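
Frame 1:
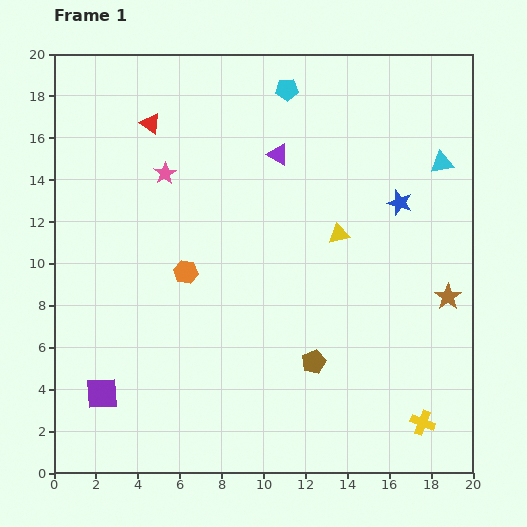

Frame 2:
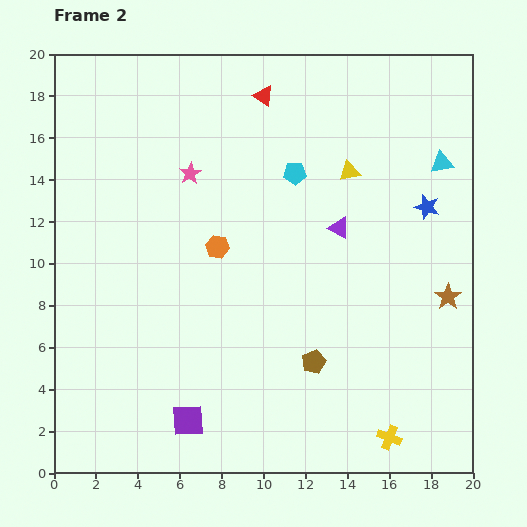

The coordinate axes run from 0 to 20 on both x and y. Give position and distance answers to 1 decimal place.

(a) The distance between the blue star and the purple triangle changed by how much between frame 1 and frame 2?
-1.9

Distance in frame 1: 6.2. Distance in frame 2: 4.3.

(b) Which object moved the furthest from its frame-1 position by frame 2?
the red triangle

(moved 5.6; next 4.5)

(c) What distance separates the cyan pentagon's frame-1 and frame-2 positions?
4.0

The cyan pentagon moved from (11.1, 18.3) to (11.5, 14.3), a distance of √(0.4² + 4.0²) ≈ 4.0.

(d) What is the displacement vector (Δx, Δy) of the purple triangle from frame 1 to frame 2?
(2.9, -3.5)

The purple triangle was at (10.7, 15.2) in frame 1 and (13.6, 11.7) in frame 2.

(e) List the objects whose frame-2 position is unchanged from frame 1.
the brown pentagon, the cyan triangle, the brown star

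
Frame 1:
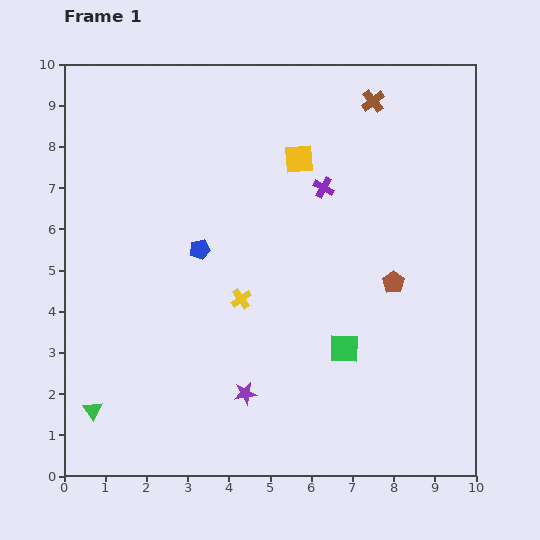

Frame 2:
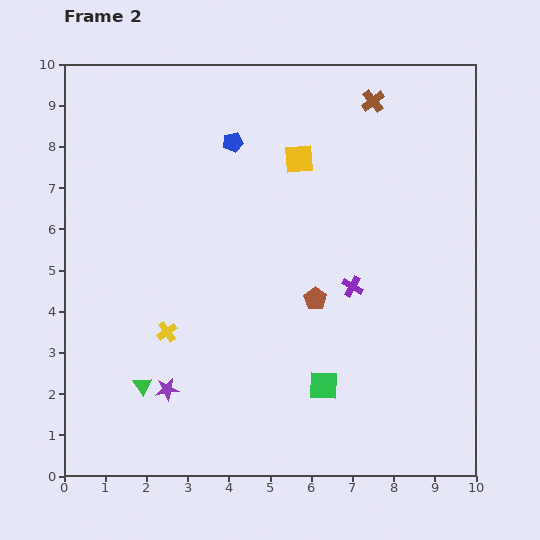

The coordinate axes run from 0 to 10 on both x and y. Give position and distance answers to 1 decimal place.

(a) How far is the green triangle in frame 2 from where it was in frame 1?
1.3

The green triangle moved from (0.7, 1.6) to (1.9, 2.2), a distance of √(1.2² + 0.6²) ≈ 1.3.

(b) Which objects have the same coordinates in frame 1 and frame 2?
the brown cross, the yellow square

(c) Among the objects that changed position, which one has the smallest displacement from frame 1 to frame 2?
the green square

(moved 1.0)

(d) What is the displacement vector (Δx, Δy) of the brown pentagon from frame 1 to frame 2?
(-1.9, -0.4)

The brown pentagon was at (8.0, 4.7) in frame 1 and (6.1, 4.3) in frame 2.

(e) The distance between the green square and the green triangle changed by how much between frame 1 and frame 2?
-1.9

Distance in frame 1: 6.3. Distance in frame 2: 4.4.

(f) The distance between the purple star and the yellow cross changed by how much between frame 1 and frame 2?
-0.9

Distance in frame 1: 2.3. Distance in frame 2: 1.4.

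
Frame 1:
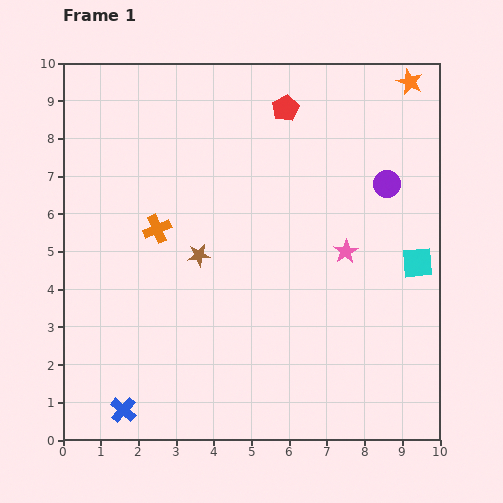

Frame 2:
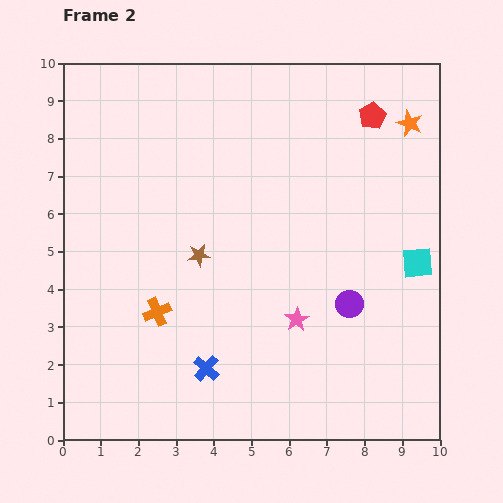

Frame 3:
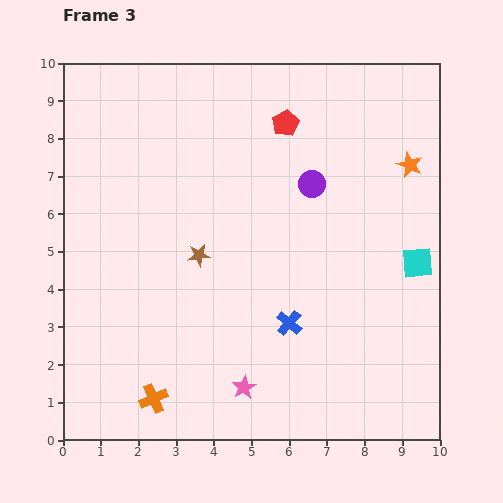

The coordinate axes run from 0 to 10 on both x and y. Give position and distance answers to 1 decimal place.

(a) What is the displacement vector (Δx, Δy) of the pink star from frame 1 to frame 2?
(-1.3, -1.8)

The pink star was at (7.5, 5.0) in frame 1 and (6.2, 3.2) in frame 2.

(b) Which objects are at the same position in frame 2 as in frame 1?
the cyan square, the brown star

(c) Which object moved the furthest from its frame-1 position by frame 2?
the purple circle

(moved 3.4; next 2.5)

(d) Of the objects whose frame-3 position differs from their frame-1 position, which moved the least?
the red pentagon

(moved 0.4)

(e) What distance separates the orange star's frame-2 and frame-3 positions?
1.1

The orange star moved from (9.2, 8.4) to (9.2, 7.3), a distance of √(0.0² + 1.1²) ≈ 1.1.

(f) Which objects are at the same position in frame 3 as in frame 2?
the cyan square, the brown star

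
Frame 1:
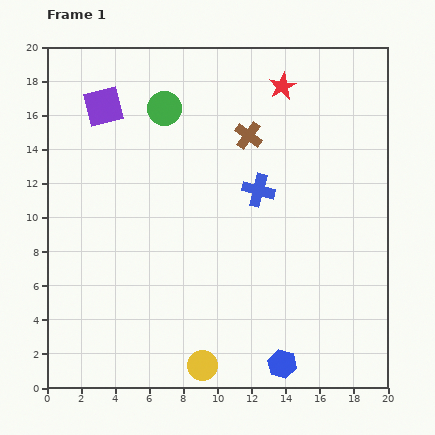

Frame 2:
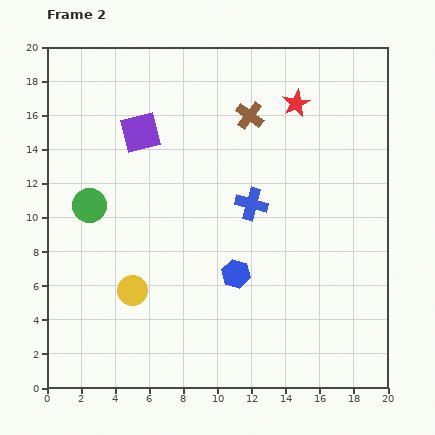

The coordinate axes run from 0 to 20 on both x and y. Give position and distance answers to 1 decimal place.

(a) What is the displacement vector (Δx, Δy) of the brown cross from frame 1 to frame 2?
(0.1, 1.2)

The brown cross was at (11.8, 14.8) in frame 1 and (11.9, 16.0) in frame 2.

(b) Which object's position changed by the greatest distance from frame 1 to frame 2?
the green circle

(moved 7.2; next 6.0)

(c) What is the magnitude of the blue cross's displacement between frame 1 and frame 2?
0.9

The blue cross moved from (12.4, 11.6) to (12.0, 10.8), a distance of √(0.4² + 0.8²) ≈ 0.9.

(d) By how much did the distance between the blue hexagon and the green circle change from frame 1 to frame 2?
-7.0

Distance in frame 1: 16.5. Distance in frame 2: 9.5.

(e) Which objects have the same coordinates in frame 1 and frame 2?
none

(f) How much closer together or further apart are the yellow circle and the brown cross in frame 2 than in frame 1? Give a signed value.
-1.4

Distance in frame 1: 13.8. Distance in frame 2: 12.4.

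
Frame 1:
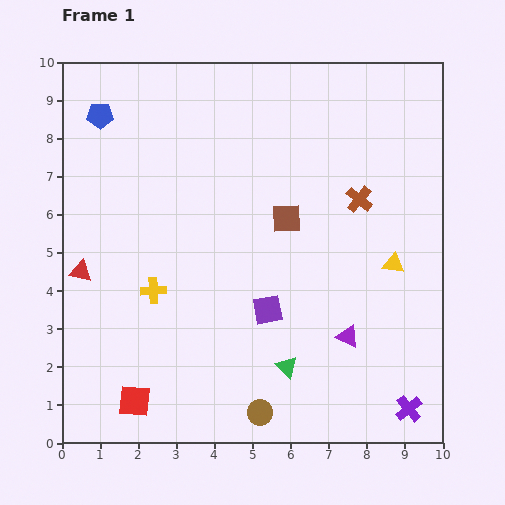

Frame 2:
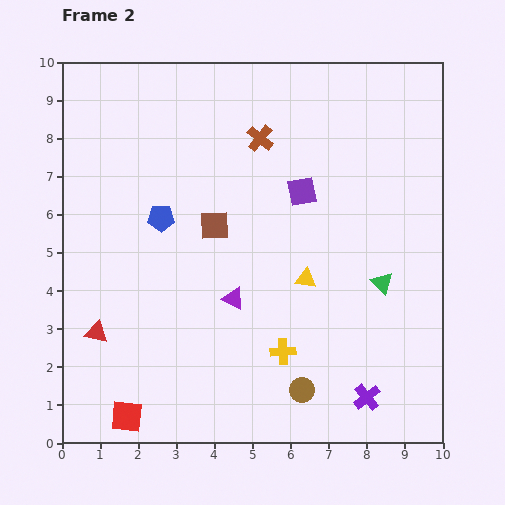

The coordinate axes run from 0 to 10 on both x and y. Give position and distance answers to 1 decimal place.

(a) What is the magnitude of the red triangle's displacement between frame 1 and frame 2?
1.6

The red triangle moved from (0.5, 4.5) to (0.9, 2.9), a distance of √(0.4² + 1.6²) ≈ 1.6.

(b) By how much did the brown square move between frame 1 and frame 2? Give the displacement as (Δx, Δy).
(-1.9, -0.2)

The brown square was at (5.9, 5.9) in frame 1 and (4.0, 5.7) in frame 2.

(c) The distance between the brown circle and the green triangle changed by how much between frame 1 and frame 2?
+2.1

Distance in frame 1: 1.4. Distance in frame 2: 3.5.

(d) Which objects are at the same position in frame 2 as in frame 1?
none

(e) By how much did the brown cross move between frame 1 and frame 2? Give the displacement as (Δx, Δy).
(-2.6, 1.6)

The brown cross was at (7.8, 6.4) in frame 1 and (5.2, 8.0) in frame 2.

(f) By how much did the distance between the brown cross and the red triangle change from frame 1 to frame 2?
-0.8

Distance in frame 1: 7.5. Distance in frame 2: 6.7.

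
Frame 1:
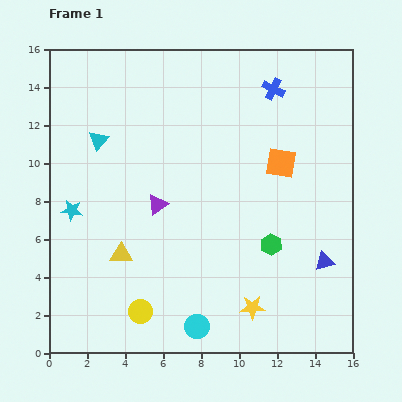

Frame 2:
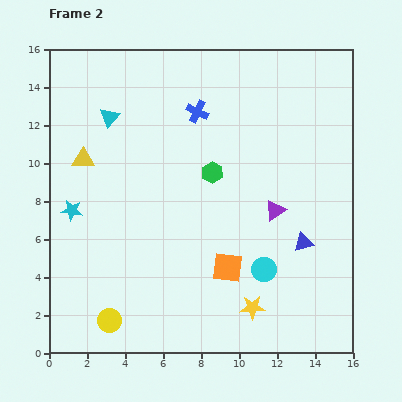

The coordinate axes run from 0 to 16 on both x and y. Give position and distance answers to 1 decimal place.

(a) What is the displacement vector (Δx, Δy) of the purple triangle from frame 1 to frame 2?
(6.2, -0.3)

The purple triangle was at (5.7, 7.8) in frame 1 and (11.9, 7.5) in frame 2.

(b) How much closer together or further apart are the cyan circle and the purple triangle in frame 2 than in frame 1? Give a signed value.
-3.5

Distance in frame 1: 6.7. Distance in frame 2: 3.2.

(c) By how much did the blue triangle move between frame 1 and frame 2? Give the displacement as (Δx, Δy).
(-1.1, 1.0)

The blue triangle was at (14.5, 4.8) in frame 1 and (13.4, 5.8) in frame 2.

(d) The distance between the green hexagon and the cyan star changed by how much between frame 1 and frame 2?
-3.0

Distance in frame 1: 10.7. Distance in frame 2: 7.7.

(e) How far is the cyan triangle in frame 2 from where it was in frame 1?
1.3

The cyan triangle moved from (2.6, 11.2) to (3.2, 12.4), a distance of √(0.6² + 1.2²) ≈ 1.3.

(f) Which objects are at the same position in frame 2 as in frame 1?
the yellow star, the cyan star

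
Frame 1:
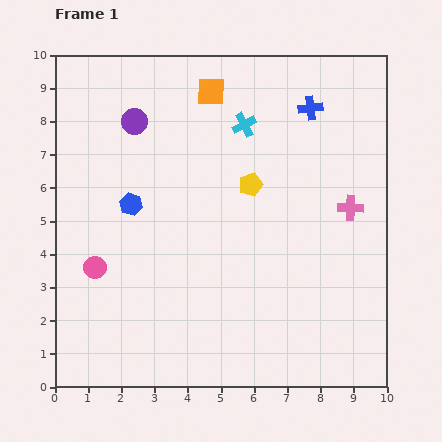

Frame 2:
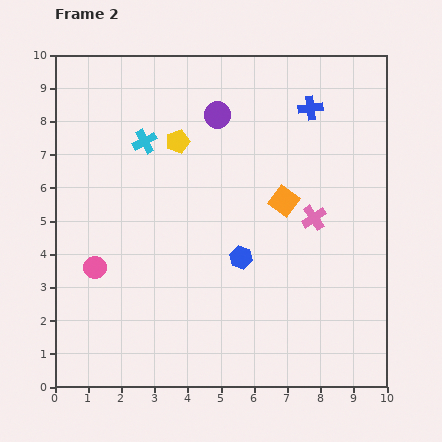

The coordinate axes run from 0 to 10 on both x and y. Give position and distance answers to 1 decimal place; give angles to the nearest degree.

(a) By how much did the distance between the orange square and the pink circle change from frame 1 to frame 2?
-0.4

Distance in frame 1: 6.4. Distance in frame 2: 6.0.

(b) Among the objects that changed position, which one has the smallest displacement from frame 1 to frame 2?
the pink cross

(moved 1.1)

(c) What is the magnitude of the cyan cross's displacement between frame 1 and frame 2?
3.0

The cyan cross moved from (5.7, 7.9) to (2.7, 7.4), a distance of √(3.0² + 0.5²) ≈ 3.0.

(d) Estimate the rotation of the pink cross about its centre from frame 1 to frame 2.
36° counter-clockwise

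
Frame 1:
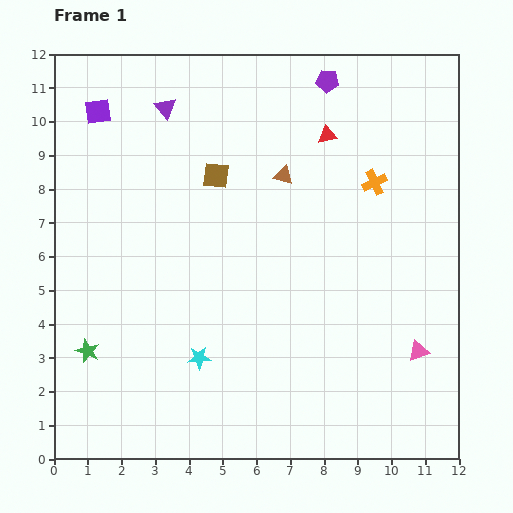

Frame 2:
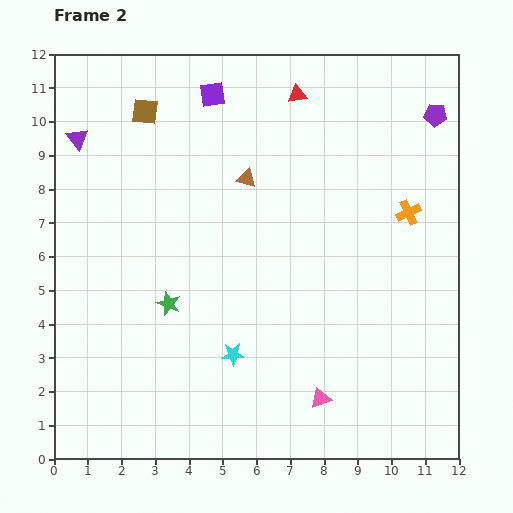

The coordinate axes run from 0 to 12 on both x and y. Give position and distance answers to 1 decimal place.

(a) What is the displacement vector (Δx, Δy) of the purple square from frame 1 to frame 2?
(3.4, 0.5)

The purple square was at (1.3, 10.3) in frame 1 and (4.7, 10.8) in frame 2.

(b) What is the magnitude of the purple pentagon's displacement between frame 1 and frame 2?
3.4

The purple pentagon moved from (8.1, 11.2) to (11.3, 10.2), a distance of √(3.2² + 1.0²) ≈ 3.4.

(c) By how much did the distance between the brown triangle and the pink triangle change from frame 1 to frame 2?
+0.3

Distance in frame 1: 6.6. Distance in frame 2: 6.9.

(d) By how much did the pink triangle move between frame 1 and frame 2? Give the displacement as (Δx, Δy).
(-2.9, -1.4)

The pink triangle was at (10.8, 3.2) in frame 1 and (7.9, 1.8) in frame 2.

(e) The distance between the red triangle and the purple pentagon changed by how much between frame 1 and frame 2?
+2.5

Distance in frame 1: 1.6. Distance in frame 2: 4.1.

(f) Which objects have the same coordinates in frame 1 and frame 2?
none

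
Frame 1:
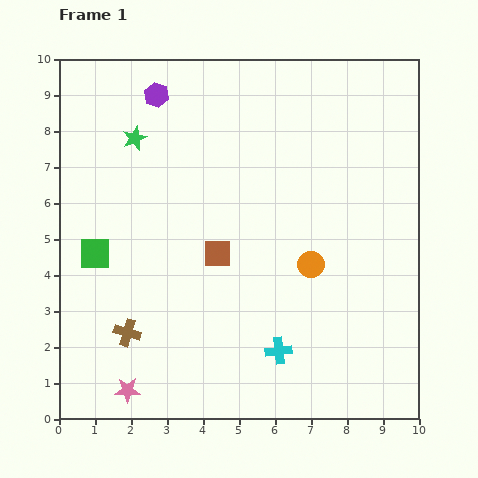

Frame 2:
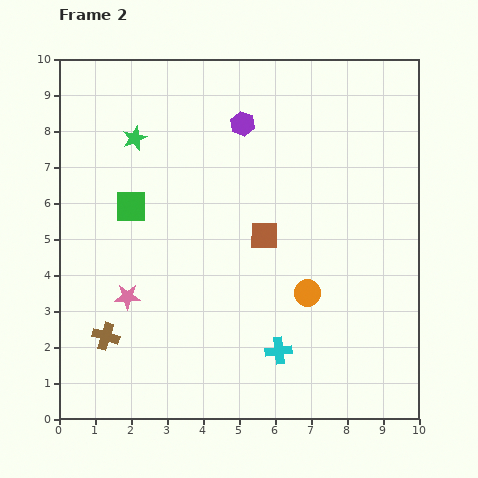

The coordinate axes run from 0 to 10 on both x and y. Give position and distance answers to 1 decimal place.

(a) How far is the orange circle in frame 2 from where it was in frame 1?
0.8

The orange circle moved from (7.0, 4.3) to (6.9, 3.5), a distance of √(0.1² + 0.8²) ≈ 0.8.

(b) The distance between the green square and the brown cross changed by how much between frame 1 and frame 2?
+1.3

Distance in frame 1: 2.4. Distance in frame 2: 3.7.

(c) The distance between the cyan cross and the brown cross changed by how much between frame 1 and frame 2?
+0.6

Distance in frame 1: 4.2. Distance in frame 2: 4.8.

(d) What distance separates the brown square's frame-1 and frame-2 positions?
1.4

The brown square moved from (4.4, 4.6) to (5.7, 5.1), a distance of √(1.3² + 0.5²) ≈ 1.4.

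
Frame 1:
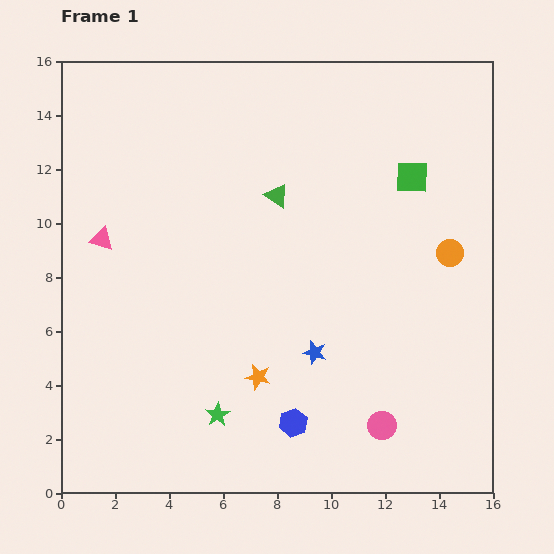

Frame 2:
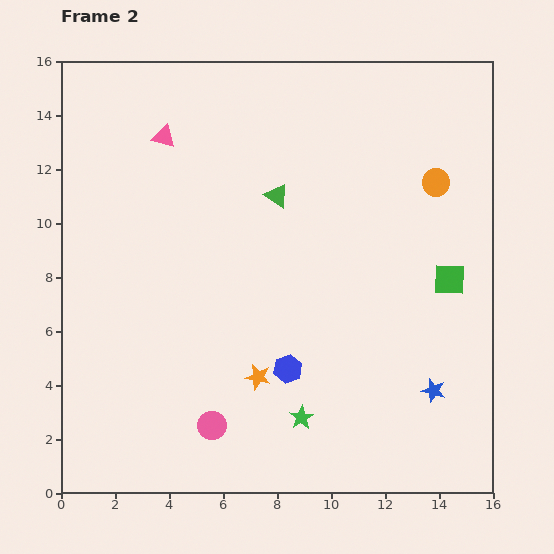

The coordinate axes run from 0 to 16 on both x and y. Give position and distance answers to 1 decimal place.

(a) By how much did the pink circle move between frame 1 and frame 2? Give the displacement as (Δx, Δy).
(-6.3, 0.0)

The pink circle was at (11.9, 2.5) in frame 1 and (5.6, 2.5) in frame 2.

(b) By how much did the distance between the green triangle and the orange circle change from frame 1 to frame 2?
-0.8

Distance in frame 1: 6.7. Distance in frame 2: 5.9.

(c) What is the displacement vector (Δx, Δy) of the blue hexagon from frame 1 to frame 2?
(-0.2, 2.0)

The blue hexagon was at (8.6, 2.6) in frame 1 and (8.4, 4.6) in frame 2.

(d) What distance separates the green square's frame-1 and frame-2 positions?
4.0

The green square moved from (13.0, 11.7) to (14.4, 7.9), a distance of √(1.4² + 3.8²) ≈ 4.0.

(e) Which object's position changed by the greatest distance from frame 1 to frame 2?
the pink circle

(moved 6.3; next 4.6)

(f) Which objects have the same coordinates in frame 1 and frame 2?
the green triangle, the orange star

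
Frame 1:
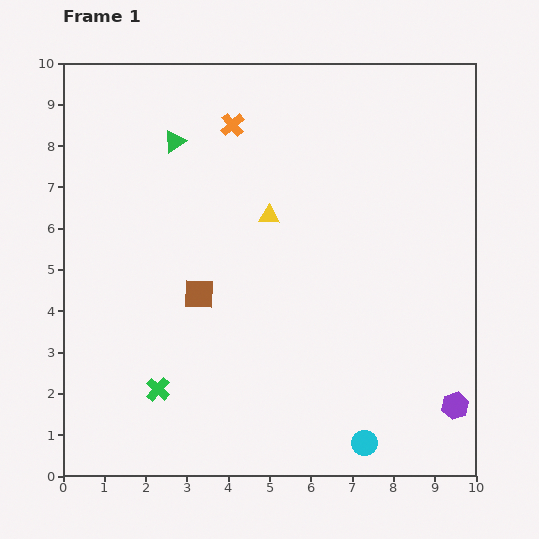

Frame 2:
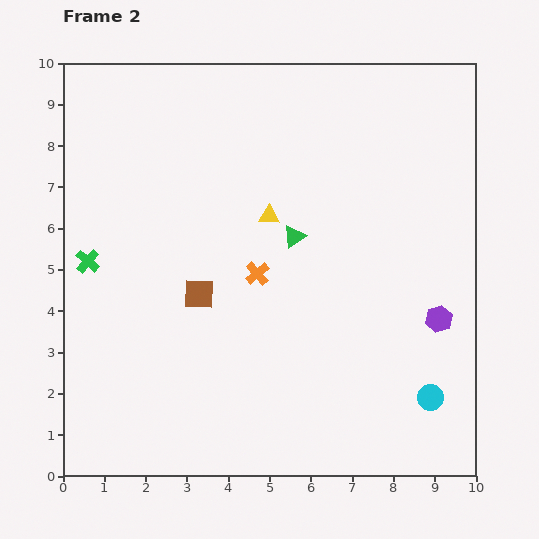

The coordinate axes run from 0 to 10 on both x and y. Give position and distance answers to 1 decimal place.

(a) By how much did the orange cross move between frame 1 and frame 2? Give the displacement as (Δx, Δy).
(0.6, -3.6)

The orange cross was at (4.1, 8.5) in frame 1 and (4.7, 4.9) in frame 2.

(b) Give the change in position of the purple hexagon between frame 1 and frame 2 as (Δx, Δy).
(-0.4, 2.1)

The purple hexagon was at (9.5, 1.7) in frame 1 and (9.1, 3.8) in frame 2.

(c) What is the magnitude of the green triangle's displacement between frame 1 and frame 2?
3.7

The green triangle moved from (2.7, 8.1) to (5.6, 5.8), a distance of √(2.9² + 2.3²) ≈ 3.7.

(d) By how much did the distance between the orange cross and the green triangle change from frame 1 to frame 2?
-0.2

Distance in frame 1: 1.5. Distance in frame 2: 1.3.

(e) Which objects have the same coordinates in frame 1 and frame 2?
the brown square, the yellow triangle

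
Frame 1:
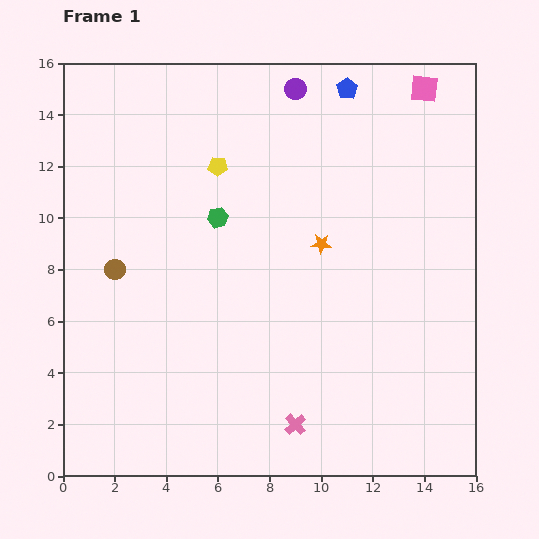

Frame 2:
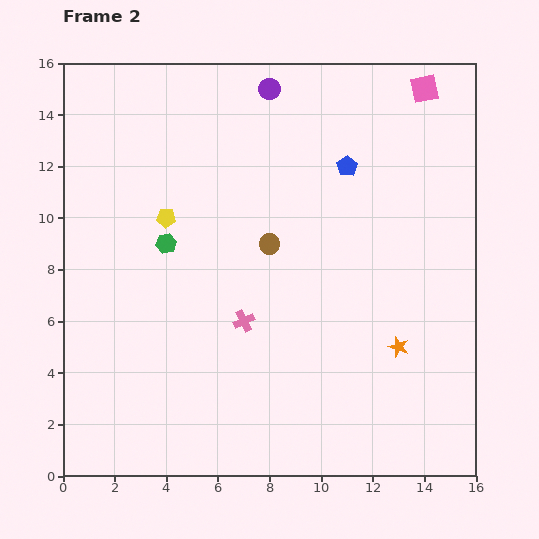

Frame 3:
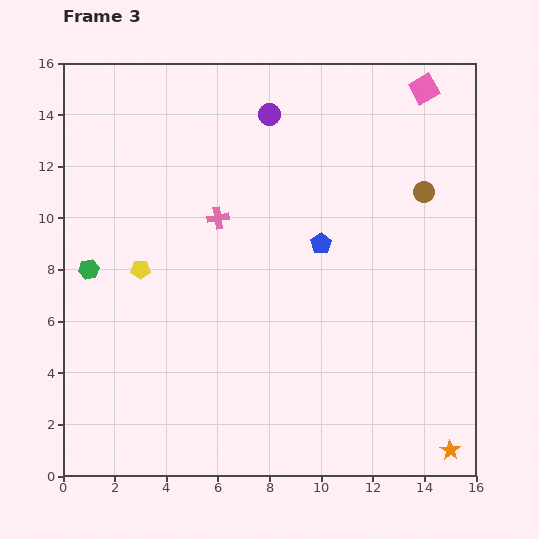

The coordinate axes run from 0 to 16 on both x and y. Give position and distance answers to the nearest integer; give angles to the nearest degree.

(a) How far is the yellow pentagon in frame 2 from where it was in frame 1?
3

The yellow pentagon moved from (6, 12) to (4, 10), a distance of √(2² + 2²) ≈ 3.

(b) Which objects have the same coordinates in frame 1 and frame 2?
the pink square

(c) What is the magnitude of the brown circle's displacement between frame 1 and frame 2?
6

The brown circle moved from (2, 8) to (8, 9), a distance of √(6² + 1²) ≈ 6.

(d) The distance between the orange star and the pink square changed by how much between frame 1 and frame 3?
+7

Distance in frame 1: 7. Distance in frame 3: 14.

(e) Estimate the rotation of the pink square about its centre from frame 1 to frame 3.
36° counter-clockwise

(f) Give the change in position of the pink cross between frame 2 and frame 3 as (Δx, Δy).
(-1, 4)

The pink cross was at (7, 6) in frame 2 and (6, 10) in frame 3.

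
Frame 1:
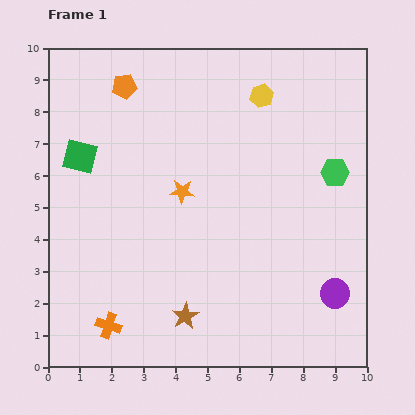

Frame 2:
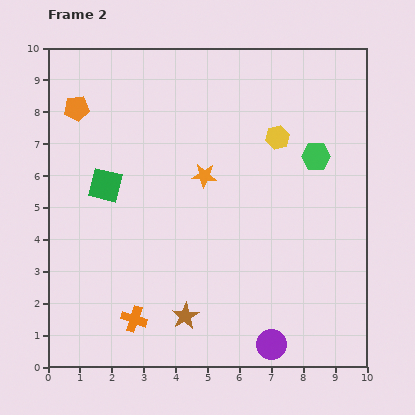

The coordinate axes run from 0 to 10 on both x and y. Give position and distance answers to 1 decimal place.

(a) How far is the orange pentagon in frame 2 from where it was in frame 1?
1.7

The orange pentagon moved from (2.4, 8.8) to (0.9, 8.1), a distance of √(1.5² + 0.7²) ≈ 1.7.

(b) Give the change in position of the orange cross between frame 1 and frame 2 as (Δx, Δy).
(0.8, 0.2)

The orange cross was at (1.9, 1.3) in frame 1 and (2.7, 1.5) in frame 2.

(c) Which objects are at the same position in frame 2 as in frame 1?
the brown star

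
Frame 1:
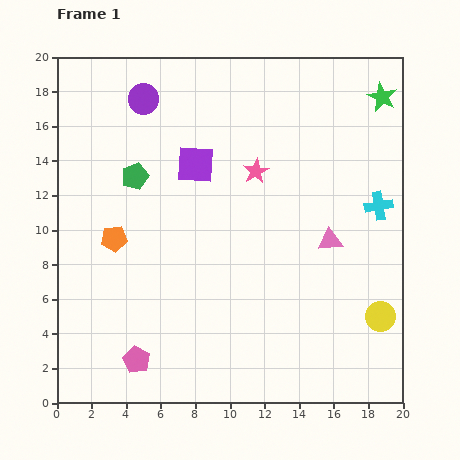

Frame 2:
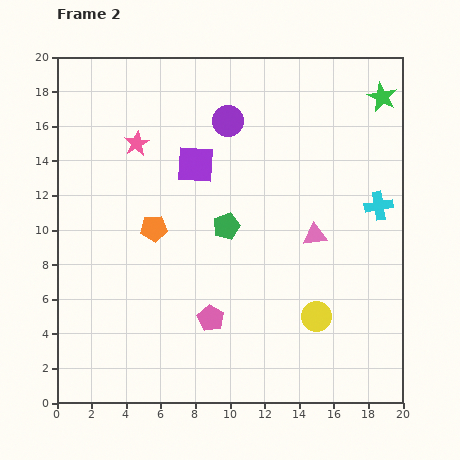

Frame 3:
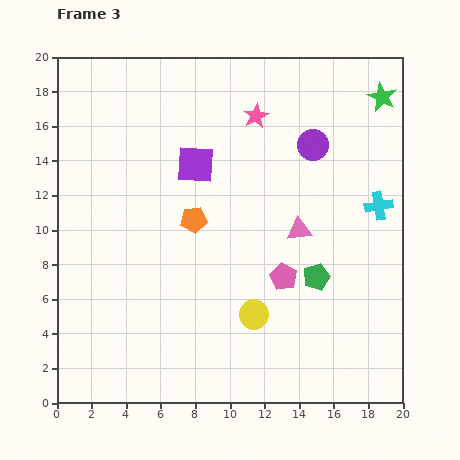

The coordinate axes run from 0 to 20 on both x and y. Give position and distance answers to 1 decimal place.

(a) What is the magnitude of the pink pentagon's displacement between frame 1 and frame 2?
4.9

The pink pentagon moved from (4.6, 2.5) to (8.9, 4.9), a distance of √(4.3² + 2.4²) ≈ 4.9.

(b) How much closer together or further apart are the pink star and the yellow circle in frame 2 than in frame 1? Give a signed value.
+3.3

Distance in frame 1: 11.1. Distance in frame 2: 14.4.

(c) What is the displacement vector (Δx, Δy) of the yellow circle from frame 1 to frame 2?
(-3.7, 0.0)

The yellow circle was at (18.7, 5.0) in frame 1 and (15.0, 5.0) in frame 2.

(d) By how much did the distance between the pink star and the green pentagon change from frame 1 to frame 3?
+2.9

Distance in frame 1: 7.0. Distance in frame 3: 9.9.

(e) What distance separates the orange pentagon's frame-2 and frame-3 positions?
2.4

The orange pentagon moved from (5.6, 10.1) to (7.9, 10.6), a distance of √(2.3² + 0.5²) ≈ 2.4.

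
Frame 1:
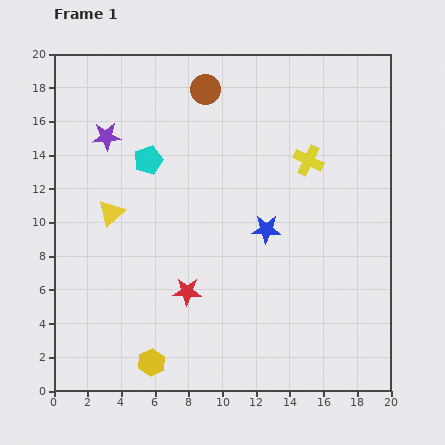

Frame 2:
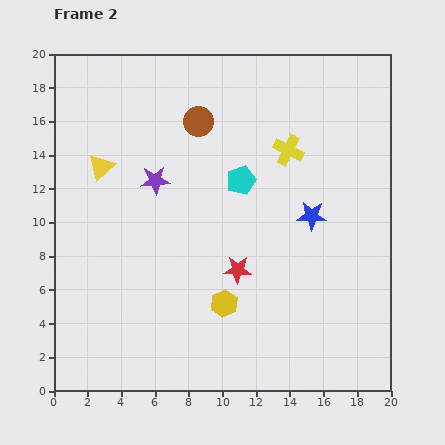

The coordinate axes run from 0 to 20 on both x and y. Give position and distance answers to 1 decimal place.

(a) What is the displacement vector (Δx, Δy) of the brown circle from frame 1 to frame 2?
(-0.4, -1.9)

The brown circle was at (9.0, 17.9) in frame 1 and (8.6, 16.0) in frame 2.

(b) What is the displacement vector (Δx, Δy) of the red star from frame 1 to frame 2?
(3.0, 1.3)

The red star was at (7.9, 5.9) in frame 1 and (10.9, 7.2) in frame 2.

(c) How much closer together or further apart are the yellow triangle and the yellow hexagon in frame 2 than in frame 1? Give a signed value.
+1.7

Distance in frame 1: 9.2. Distance in frame 2: 10.9.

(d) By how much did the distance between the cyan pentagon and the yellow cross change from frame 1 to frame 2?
-6.2

Distance in frame 1: 9.5. Distance in frame 2: 3.3.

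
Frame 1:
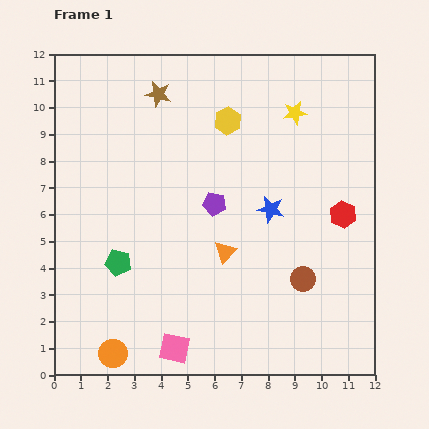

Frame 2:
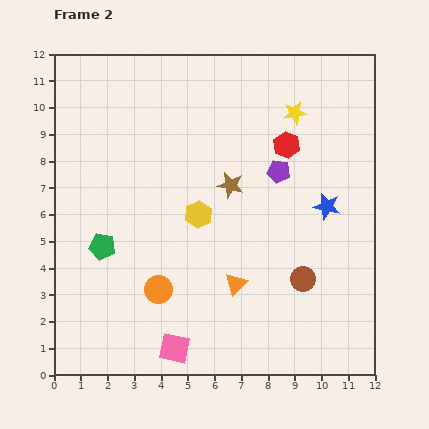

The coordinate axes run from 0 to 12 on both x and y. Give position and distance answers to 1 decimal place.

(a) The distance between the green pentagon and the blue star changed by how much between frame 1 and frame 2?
+2.5

Distance in frame 1: 6.0. Distance in frame 2: 8.5.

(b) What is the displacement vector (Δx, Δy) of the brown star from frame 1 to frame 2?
(2.7, -3.4)

The brown star was at (3.9, 10.5) in frame 1 and (6.6, 7.1) in frame 2.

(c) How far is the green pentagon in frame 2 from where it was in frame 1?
0.8

The green pentagon moved from (2.4, 4.2) to (1.8, 4.8), a distance of √(0.6² + 0.6²) ≈ 0.8.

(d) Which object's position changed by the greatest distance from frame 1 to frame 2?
the brown star

(moved 4.3; next 3.7)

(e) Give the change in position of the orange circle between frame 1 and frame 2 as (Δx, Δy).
(1.7, 2.4)

The orange circle was at (2.2, 0.8) in frame 1 and (3.9, 3.2) in frame 2.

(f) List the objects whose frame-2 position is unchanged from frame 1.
the yellow star, the brown circle, the pink square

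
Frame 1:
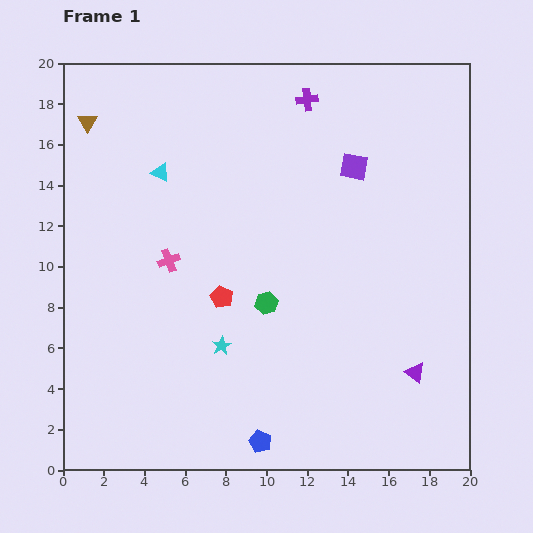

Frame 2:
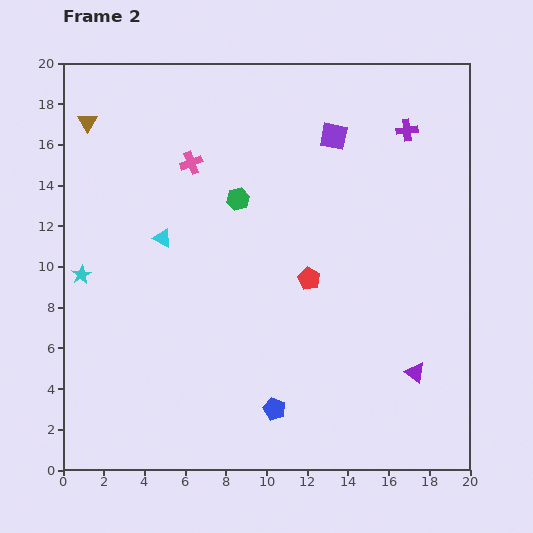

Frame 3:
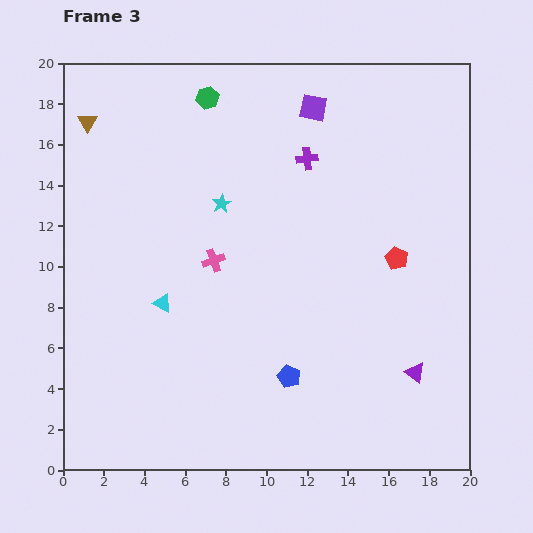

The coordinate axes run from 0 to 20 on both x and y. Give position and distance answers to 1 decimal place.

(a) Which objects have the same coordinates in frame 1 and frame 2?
the purple triangle, the brown triangle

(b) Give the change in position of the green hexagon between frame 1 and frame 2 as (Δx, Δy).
(-1.4, 5.1)

The green hexagon was at (10.0, 8.2) in frame 1 and (8.6, 13.3) in frame 2.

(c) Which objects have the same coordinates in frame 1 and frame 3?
the purple triangle, the brown triangle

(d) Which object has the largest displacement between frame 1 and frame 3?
the green hexagon

(moved 10.5; next 8.8)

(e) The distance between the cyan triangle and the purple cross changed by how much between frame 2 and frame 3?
-3.1

Distance in frame 2: 13.1. Distance in frame 3: 10.0.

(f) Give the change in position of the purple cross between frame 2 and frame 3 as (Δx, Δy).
(-4.9, -1.4)

The purple cross was at (16.9, 16.7) in frame 2 and (12.0, 15.3) in frame 3.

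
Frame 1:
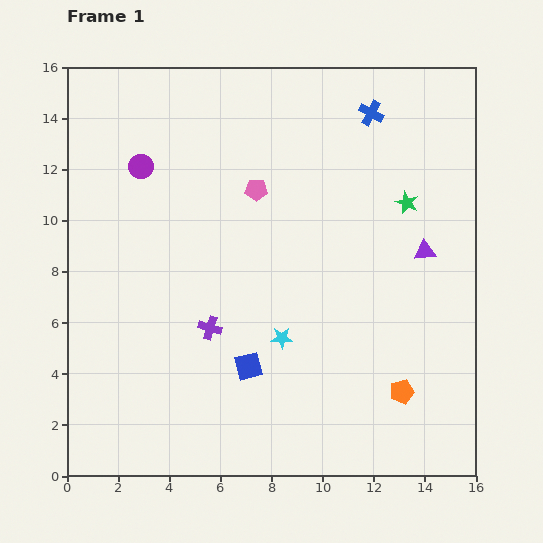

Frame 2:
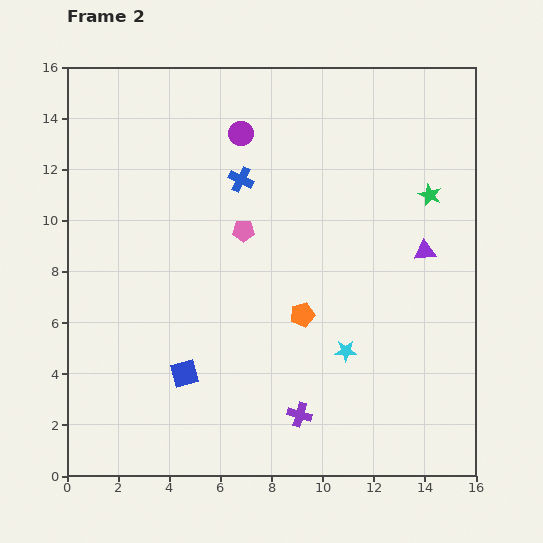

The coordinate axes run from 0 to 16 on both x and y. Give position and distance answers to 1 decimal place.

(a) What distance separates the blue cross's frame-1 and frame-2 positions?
5.7

The blue cross moved from (11.9, 14.2) to (6.8, 11.6), a distance of √(5.1² + 2.6²) ≈ 5.7.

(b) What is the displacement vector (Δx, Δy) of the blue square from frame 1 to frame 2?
(-2.5, -0.3)

The blue square was at (7.1, 4.3) in frame 1 and (4.6, 4.0) in frame 2.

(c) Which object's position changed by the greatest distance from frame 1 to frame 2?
the blue cross

(moved 5.7; next 4.9)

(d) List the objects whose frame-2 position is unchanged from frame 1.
the purple triangle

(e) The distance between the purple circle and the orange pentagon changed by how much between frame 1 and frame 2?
-6.0

Distance in frame 1: 13.5. Distance in frame 2: 7.5.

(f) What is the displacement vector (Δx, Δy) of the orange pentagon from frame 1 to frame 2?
(-3.9, 3.0)

The orange pentagon was at (13.1, 3.3) in frame 1 and (9.2, 6.3) in frame 2.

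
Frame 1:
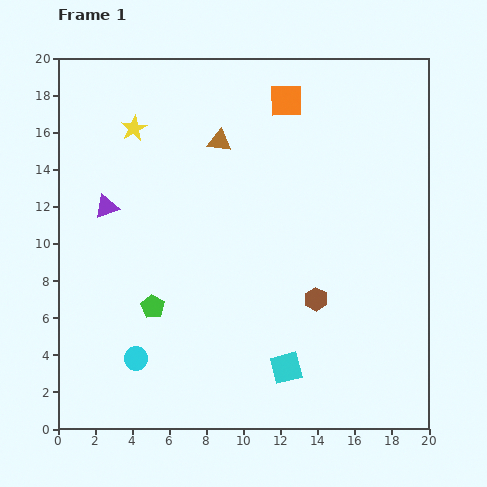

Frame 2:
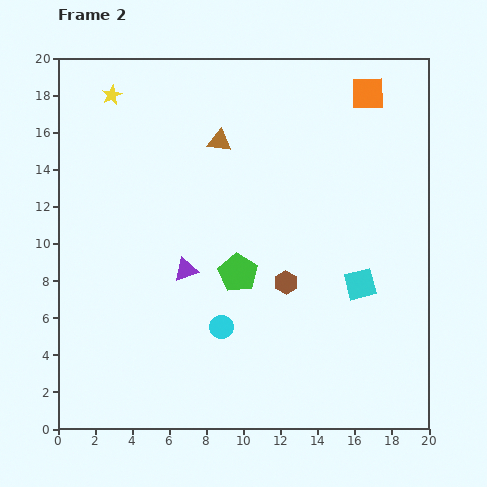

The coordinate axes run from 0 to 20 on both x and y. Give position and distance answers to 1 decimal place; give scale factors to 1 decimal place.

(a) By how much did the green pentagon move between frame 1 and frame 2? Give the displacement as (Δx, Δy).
(4.6, 1.8)

The green pentagon was at (5.1, 6.6) in frame 1 and (9.7, 8.4) in frame 2.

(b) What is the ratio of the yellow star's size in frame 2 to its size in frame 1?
0.8×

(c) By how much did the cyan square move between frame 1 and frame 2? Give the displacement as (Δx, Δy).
(4.0, 4.5)

The cyan square was at (12.3, 3.3) in frame 1 and (16.3, 7.8) in frame 2.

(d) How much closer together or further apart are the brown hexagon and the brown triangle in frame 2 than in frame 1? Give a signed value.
-1.6

Distance in frame 1: 10.0. Distance in frame 2: 8.4.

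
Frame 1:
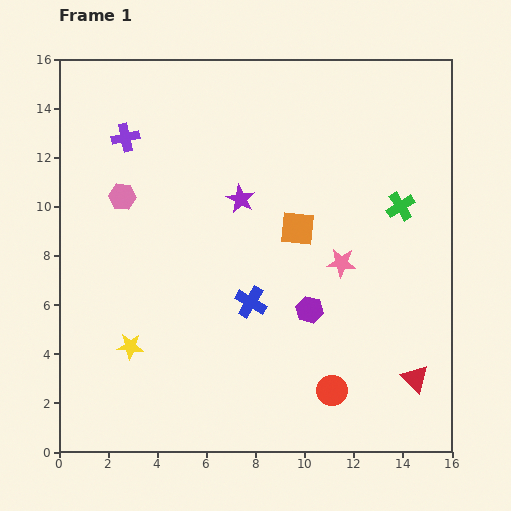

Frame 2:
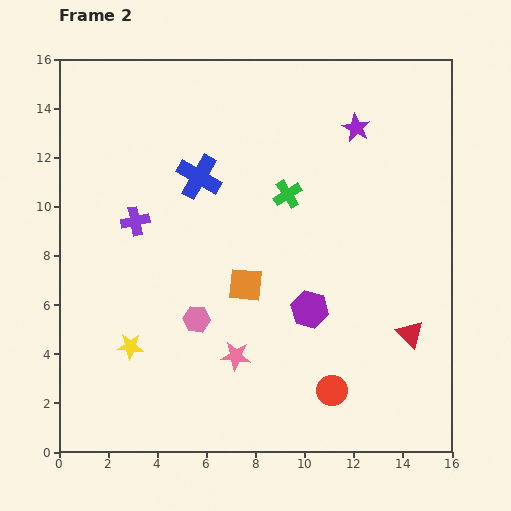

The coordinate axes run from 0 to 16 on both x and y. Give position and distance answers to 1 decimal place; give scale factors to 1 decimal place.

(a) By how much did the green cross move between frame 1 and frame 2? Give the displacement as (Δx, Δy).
(-4.6, 0.5)

The green cross was at (13.9, 10.0) in frame 1 and (9.3, 10.5) in frame 2.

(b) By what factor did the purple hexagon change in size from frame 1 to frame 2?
1.4×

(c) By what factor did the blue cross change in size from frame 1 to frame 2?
1.4×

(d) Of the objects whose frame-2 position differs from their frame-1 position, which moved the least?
the red triangle

(moved 1.8)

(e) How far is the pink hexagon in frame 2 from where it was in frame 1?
5.8

The pink hexagon moved from (2.6, 10.4) to (5.6, 5.4), a distance of √(3.0² + 5.0²) ≈ 5.8.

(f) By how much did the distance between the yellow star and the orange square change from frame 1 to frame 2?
-3.0

Distance in frame 1: 8.3. Distance in frame 2: 5.3.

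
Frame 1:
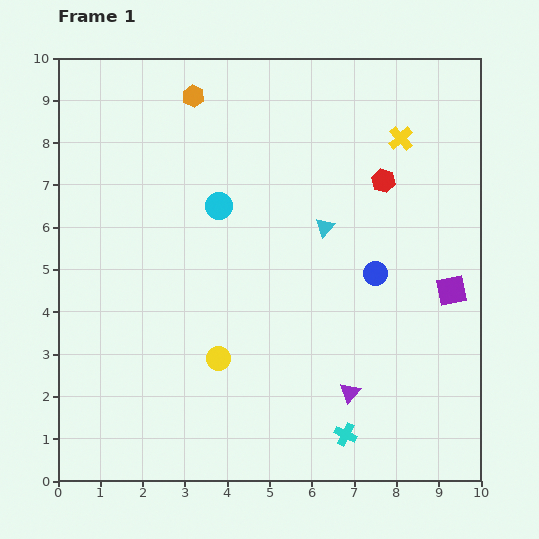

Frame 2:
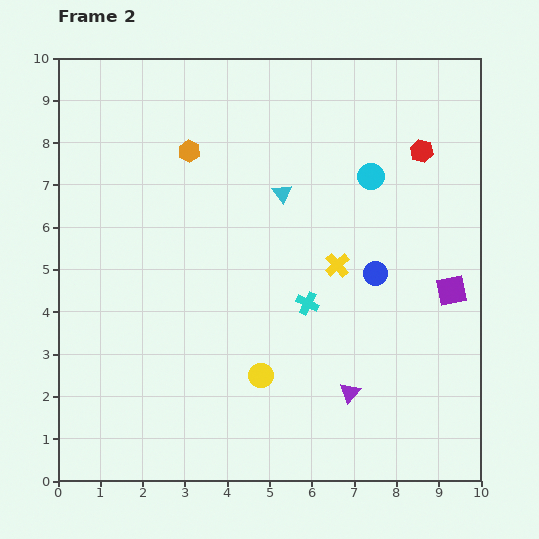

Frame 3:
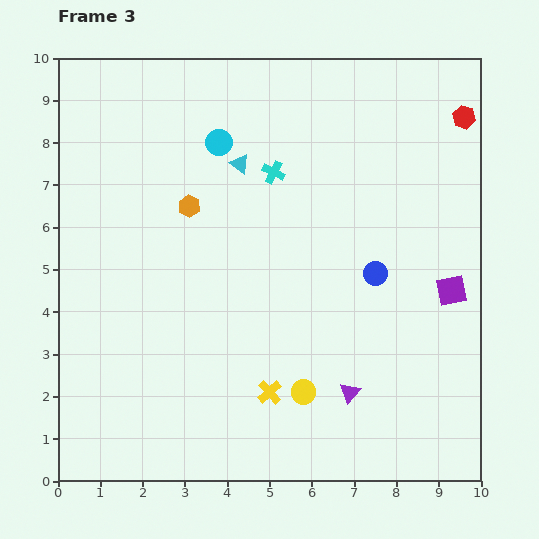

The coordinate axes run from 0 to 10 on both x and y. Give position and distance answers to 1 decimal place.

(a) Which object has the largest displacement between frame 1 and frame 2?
the cyan circle

(moved 3.7; next 3.4)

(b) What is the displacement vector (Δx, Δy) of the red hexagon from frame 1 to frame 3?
(1.9, 1.5)

The red hexagon was at (7.7, 7.1) in frame 1 and (9.6, 8.6) in frame 3.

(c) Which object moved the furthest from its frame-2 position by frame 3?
the cyan circle

(moved 3.7; next 3.4)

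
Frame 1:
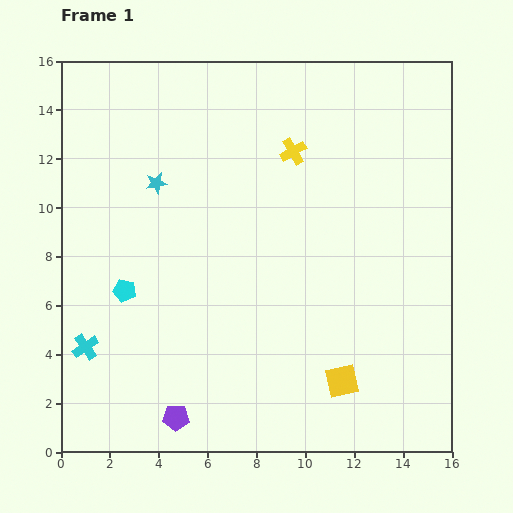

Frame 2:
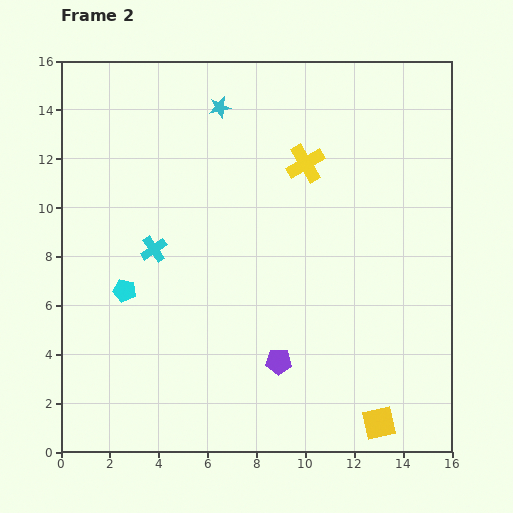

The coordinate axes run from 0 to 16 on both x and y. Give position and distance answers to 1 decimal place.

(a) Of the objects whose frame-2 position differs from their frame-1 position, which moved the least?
the yellow cross

(moved 0.7)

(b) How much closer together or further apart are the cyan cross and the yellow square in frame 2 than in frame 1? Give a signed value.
+1.0

Distance in frame 1: 10.6. Distance in frame 2: 11.6.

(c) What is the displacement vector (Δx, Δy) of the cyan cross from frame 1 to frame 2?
(2.8, 4.0)

The cyan cross was at (1.0, 4.3) in frame 1 and (3.8, 8.3) in frame 2.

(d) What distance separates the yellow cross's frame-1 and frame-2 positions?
0.7

The yellow cross moved from (9.5, 12.3) to (10.0, 11.8), a distance of √(0.5² + 0.5²) ≈ 0.7.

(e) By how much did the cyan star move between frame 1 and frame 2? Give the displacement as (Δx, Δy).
(2.6, 3.1)

The cyan star was at (3.9, 11.0) in frame 1 and (6.5, 14.1) in frame 2.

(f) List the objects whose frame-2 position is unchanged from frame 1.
the cyan pentagon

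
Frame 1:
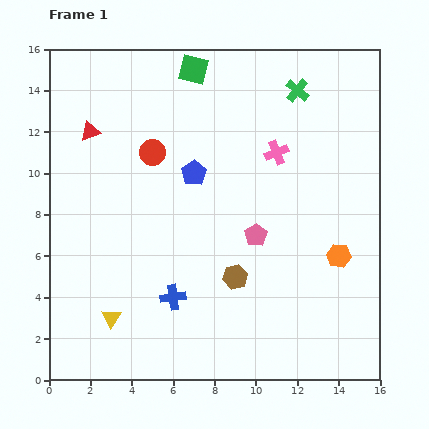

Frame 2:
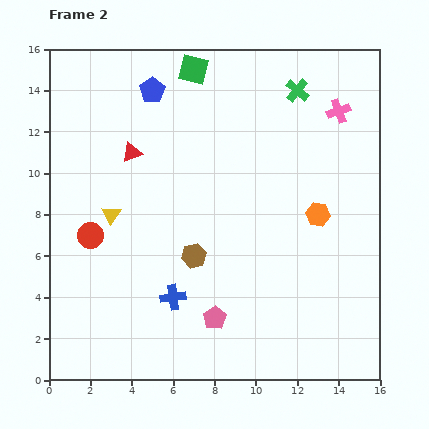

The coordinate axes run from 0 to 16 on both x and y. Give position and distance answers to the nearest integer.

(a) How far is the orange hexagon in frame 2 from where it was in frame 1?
2

The orange hexagon moved from (14, 6) to (13, 8), a distance of √(1² + 2²) ≈ 2.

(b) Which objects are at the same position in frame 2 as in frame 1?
the green cross, the green square, the blue cross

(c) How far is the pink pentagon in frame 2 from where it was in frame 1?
4

The pink pentagon moved from (10, 7) to (8, 3), a distance of √(2² + 4²) ≈ 4.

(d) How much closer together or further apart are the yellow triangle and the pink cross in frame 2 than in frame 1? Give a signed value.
+1

Distance in frame 1: 11. Distance in frame 2: 12.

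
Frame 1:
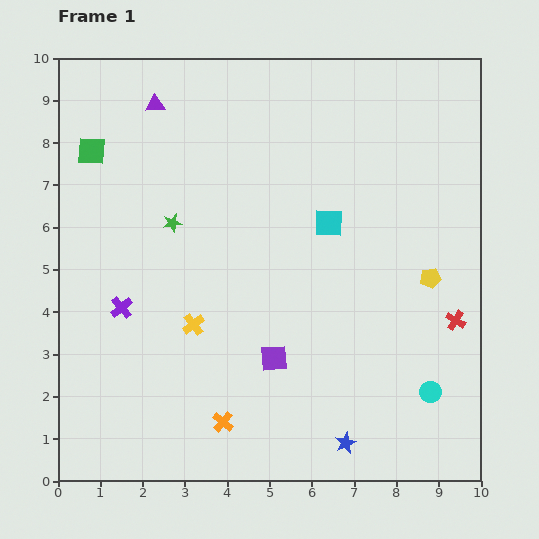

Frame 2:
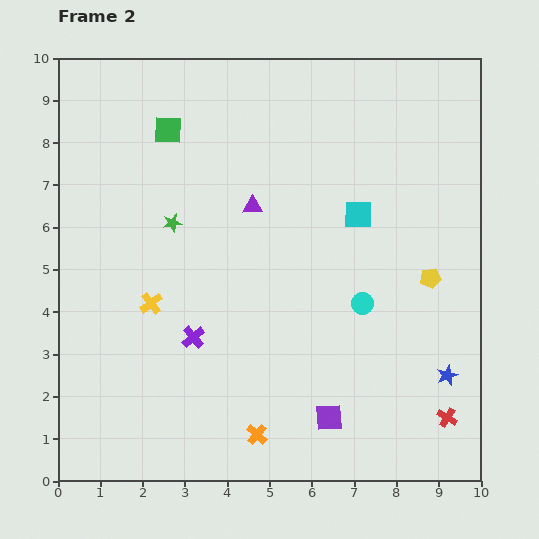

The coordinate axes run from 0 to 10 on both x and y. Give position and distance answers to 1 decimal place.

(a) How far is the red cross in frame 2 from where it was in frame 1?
2.3

The red cross moved from (9.4, 3.8) to (9.2, 1.5), a distance of √(0.2² + 2.3²) ≈ 2.3.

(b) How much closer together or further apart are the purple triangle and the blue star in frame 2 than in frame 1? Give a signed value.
-3.1

Distance in frame 1: 9.2. Distance in frame 2: 6.1.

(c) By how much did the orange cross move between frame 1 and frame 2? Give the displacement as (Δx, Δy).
(0.8, -0.3)

The orange cross was at (3.9, 1.4) in frame 1 and (4.7, 1.1) in frame 2.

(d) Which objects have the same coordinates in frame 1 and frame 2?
the yellow pentagon, the green star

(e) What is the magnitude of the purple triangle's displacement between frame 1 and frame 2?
3.3

The purple triangle moved from (2.3, 8.9) to (4.6, 6.5), a distance of √(2.3² + 2.4²) ≈ 3.3.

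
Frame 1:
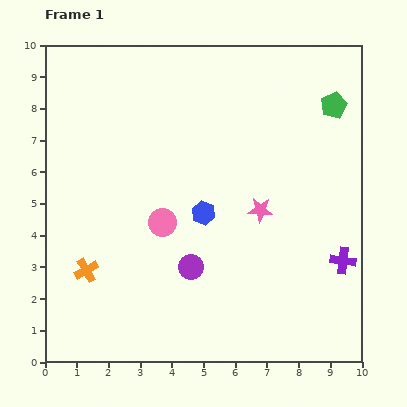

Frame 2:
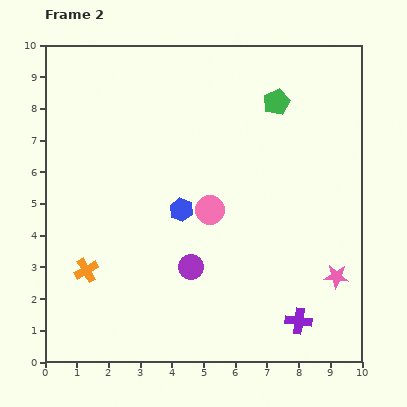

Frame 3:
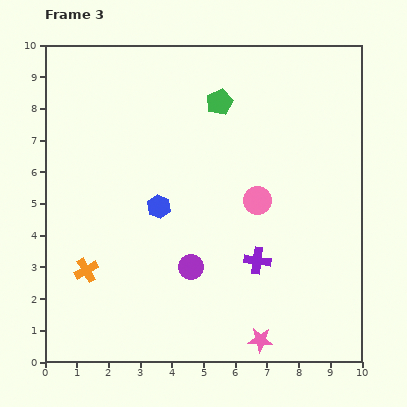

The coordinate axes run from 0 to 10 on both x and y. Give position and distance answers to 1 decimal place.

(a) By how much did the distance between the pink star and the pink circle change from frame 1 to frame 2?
+1.4

Distance in frame 1: 3.1. Distance in frame 2: 4.5.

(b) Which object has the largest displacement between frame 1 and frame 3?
the pink star

(moved 4.1; next 3.6)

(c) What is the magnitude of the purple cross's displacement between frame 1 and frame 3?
2.7

The purple cross moved from (9.4, 3.2) to (6.7, 3.2), a distance of √(2.7² + 0.0²) ≈ 2.7.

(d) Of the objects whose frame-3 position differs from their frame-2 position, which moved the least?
the blue hexagon

(moved 0.7)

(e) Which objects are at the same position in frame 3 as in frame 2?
the orange cross, the purple circle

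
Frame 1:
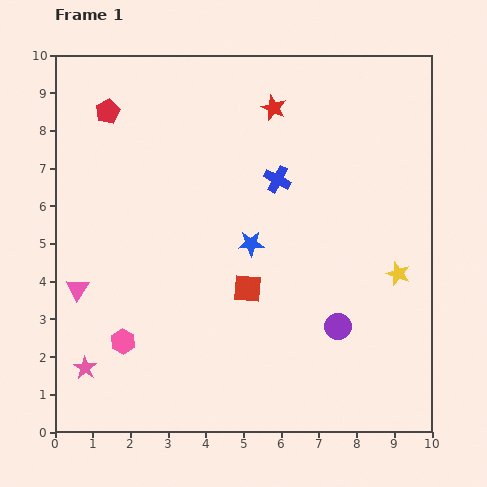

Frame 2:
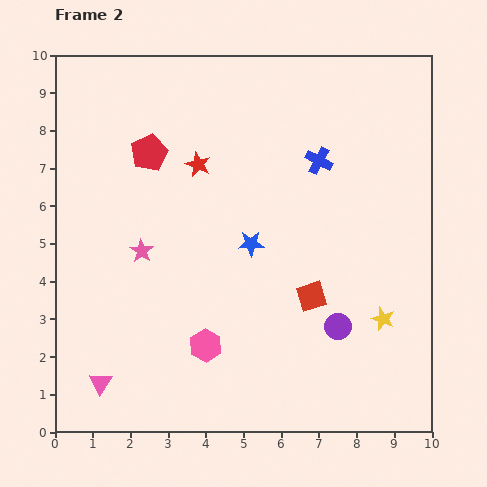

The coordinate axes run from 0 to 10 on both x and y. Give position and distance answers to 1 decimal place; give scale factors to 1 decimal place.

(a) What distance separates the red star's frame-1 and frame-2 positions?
2.5

The red star moved from (5.8, 8.6) to (3.8, 7.1), a distance of √(2.0² + 1.5²) ≈ 2.5.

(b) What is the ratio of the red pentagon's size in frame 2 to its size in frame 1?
1.5×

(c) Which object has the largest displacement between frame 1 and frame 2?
the pink star

(moved 3.4; next 2.6)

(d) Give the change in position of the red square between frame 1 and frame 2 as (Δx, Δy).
(1.7, -0.2)

The red square was at (5.1, 3.8) in frame 1 and (6.8, 3.6) in frame 2.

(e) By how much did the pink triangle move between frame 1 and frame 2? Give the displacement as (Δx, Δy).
(0.6, -2.5)

The pink triangle was at (0.6, 3.8) in frame 1 and (1.2, 1.3) in frame 2.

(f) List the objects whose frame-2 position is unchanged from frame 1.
the purple circle, the blue star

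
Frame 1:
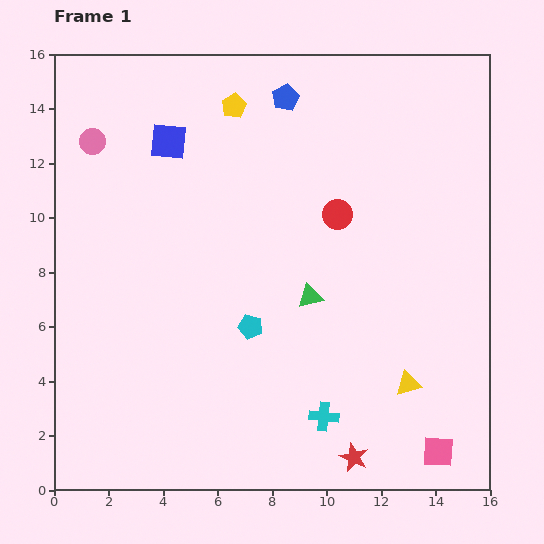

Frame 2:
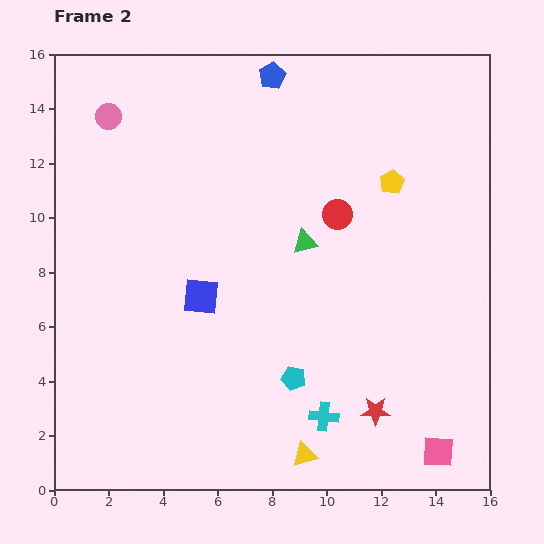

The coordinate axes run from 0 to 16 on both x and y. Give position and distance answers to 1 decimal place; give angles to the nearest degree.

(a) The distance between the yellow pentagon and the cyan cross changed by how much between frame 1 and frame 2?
-2.9

Distance in frame 1: 11.9. Distance in frame 2: 9.0.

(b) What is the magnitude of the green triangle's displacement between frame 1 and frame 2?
2.0

The green triangle moved from (9.4, 7.1) to (9.2, 9.1), a distance of √(0.2² + 2.0²) ≈ 2.0.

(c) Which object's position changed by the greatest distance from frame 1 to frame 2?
the yellow pentagon

(moved 6.4; next 5.8)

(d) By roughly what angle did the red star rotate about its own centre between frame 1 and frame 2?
24° counter-clockwise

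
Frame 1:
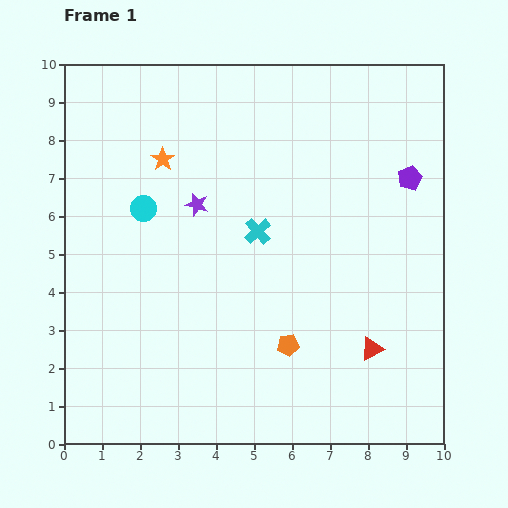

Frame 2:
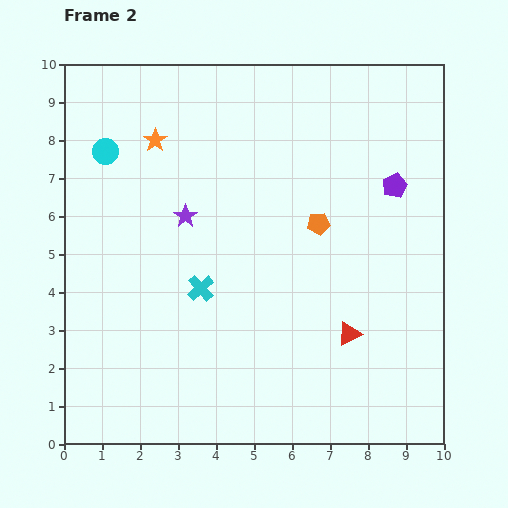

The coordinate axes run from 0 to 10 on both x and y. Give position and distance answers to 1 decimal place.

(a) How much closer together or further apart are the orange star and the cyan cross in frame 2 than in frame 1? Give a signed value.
+1.0

Distance in frame 1: 3.1. Distance in frame 2: 4.1.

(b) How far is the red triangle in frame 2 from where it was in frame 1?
0.7

The red triangle moved from (8.1, 2.5) to (7.5, 2.9), a distance of √(0.6² + 0.4²) ≈ 0.7.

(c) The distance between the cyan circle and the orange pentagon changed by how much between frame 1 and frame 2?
+0.7

Distance in frame 1: 5.2. Distance in frame 2: 5.9.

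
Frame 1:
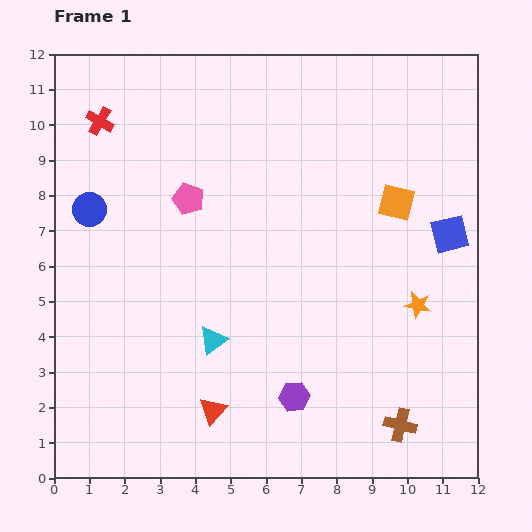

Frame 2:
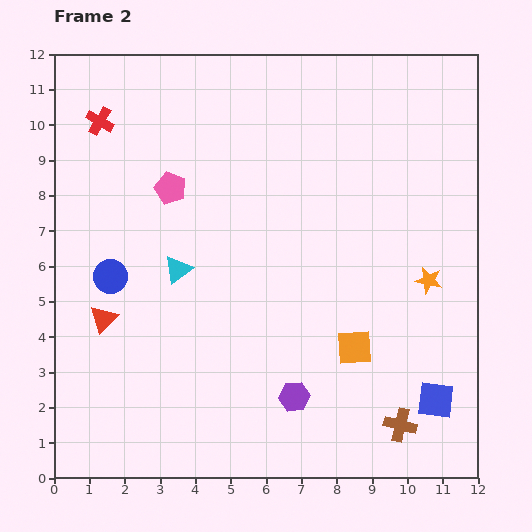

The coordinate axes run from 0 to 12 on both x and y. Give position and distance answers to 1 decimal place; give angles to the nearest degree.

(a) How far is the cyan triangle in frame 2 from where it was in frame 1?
2.2

The cyan triangle moved from (4.5, 3.9) to (3.5, 5.9), a distance of √(1.0² + 2.0²) ≈ 2.2.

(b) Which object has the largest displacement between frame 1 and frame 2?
the blue square

(moved 4.7; next 4.3)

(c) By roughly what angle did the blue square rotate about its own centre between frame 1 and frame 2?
21° clockwise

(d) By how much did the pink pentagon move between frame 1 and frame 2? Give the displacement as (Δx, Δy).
(-0.5, 0.3)

The pink pentagon was at (3.8, 7.9) in frame 1 and (3.3, 8.2) in frame 2.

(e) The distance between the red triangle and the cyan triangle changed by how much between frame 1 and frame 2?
+0.5

Distance in frame 1: 2.0. Distance in frame 2: 2.5.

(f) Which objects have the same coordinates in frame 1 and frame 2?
the purple hexagon, the red cross, the brown cross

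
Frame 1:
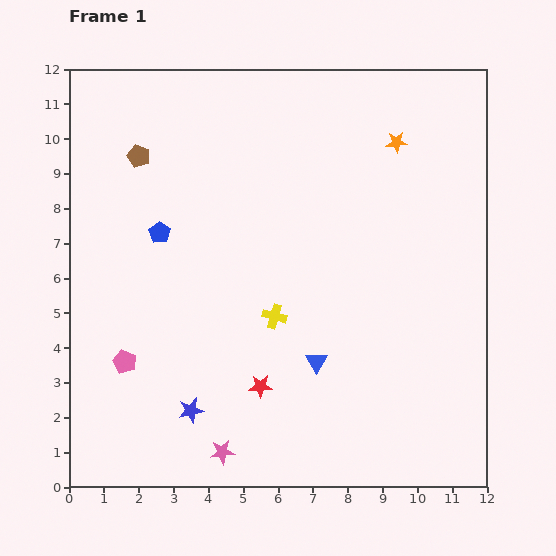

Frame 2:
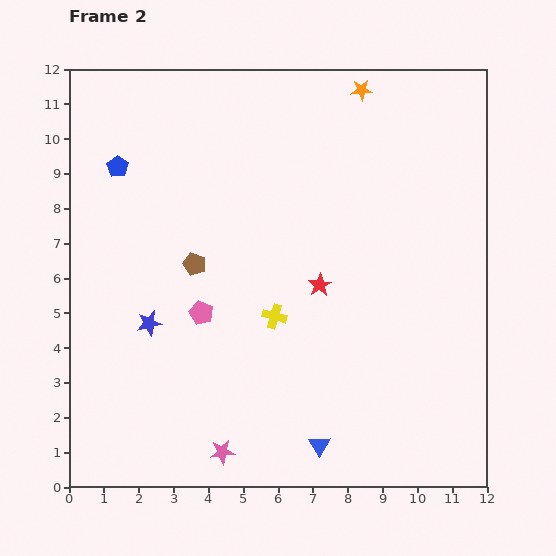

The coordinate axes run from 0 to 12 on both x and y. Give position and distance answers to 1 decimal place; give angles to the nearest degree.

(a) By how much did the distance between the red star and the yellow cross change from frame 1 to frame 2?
-0.4

Distance in frame 1: 2.0. Distance in frame 2: 1.6.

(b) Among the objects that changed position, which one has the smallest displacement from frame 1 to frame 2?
the orange star

(moved 1.8)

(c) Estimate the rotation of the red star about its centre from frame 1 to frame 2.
29° counter-clockwise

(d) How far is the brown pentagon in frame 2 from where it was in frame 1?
3.5

The brown pentagon moved from (2.0, 9.5) to (3.6, 6.4), a distance of √(1.6² + 3.1²) ≈ 3.5.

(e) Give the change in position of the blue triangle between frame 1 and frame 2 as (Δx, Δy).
(0.1, -2.4)

The blue triangle was at (7.1, 3.6) in frame 1 and (7.2, 1.2) in frame 2.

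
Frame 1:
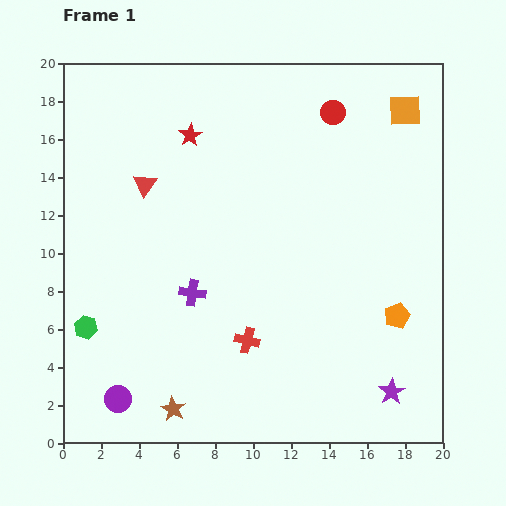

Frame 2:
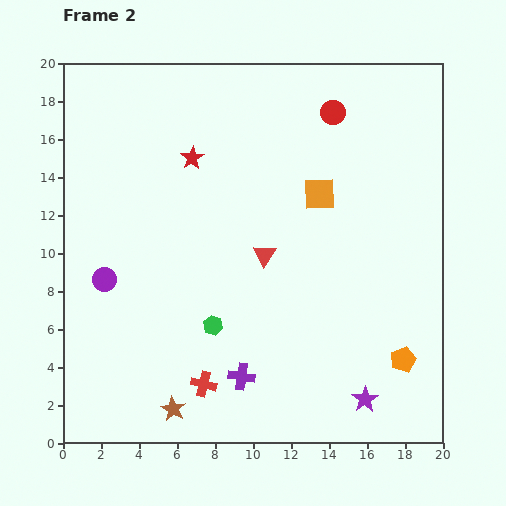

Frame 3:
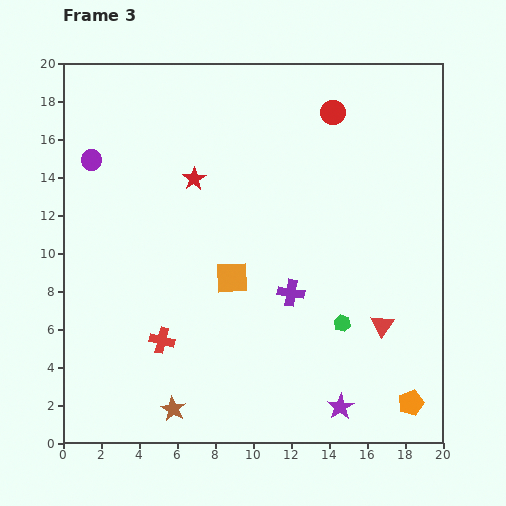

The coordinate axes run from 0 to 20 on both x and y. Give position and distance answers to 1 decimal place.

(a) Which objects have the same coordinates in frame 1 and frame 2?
the brown star, the red circle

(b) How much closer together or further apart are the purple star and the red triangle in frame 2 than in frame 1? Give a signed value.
-7.7

Distance in frame 1: 17.0. Distance in frame 2: 9.3.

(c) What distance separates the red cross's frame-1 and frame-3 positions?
4.5

The red cross moved from (9.7, 5.4) to (5.2, 5.4), a distance of √(4.5² + 0.0²) ≈ 4.5.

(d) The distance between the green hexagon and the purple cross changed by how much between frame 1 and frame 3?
-2.8

Distance in frame 1: 5.9. Distance in frame 3: 3.1.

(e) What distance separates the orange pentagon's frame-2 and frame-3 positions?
2.3

The orange pentagon moved from (17.9, 4.4) to (18.3, 2.1), a distance of √(0.4² + 2.3²) ≈ 2.3.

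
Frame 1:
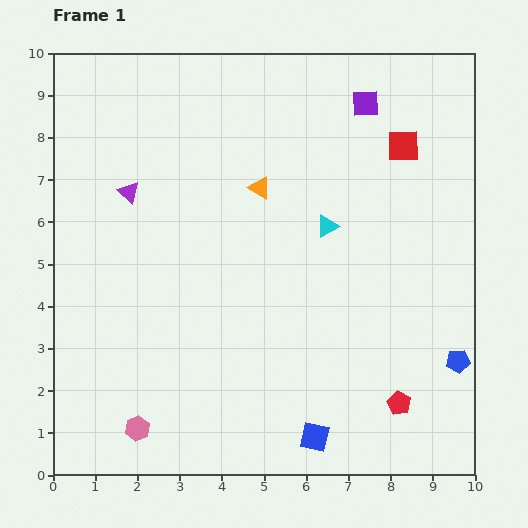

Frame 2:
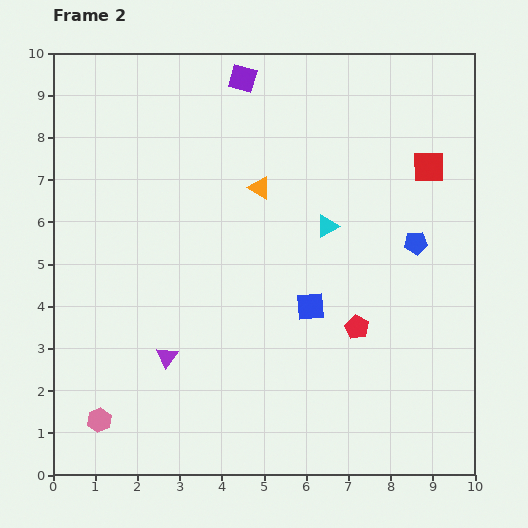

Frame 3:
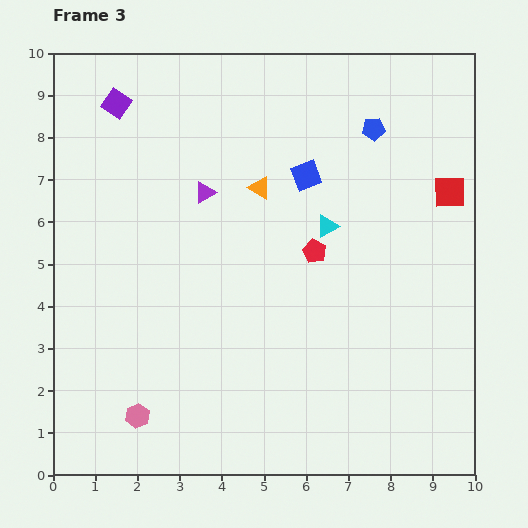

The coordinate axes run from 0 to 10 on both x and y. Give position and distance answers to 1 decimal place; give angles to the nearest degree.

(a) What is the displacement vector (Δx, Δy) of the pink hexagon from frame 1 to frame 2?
(-0.9, 0.2)

The pink hexagon was at (2.0, 1.1) in frame 1 and (1.1, 1.3) in frame 2.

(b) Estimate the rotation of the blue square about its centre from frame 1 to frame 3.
34° counter-clockwise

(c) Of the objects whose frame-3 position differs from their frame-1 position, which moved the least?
the pink hexagon

(moved 0.3)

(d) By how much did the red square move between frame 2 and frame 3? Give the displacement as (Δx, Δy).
(0.5, -0.6)

The red square was at (8.9, 7.3) in frame 2 and (9.4, 6.7) in frame 3.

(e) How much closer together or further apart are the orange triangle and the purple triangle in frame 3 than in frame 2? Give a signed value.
-3.3

Distance in frame 2: 4.6. Distance in frame 3: 1.3.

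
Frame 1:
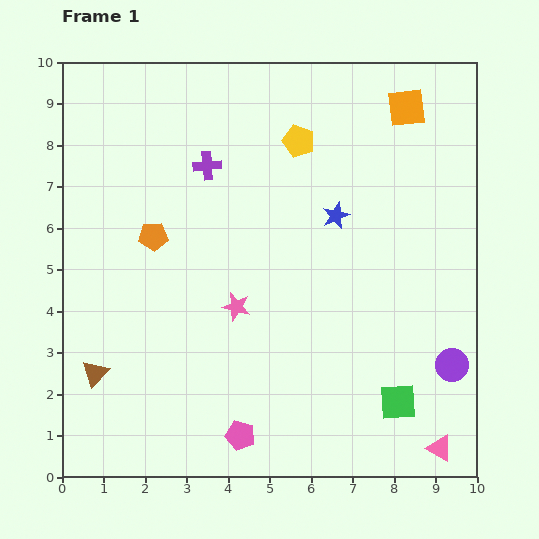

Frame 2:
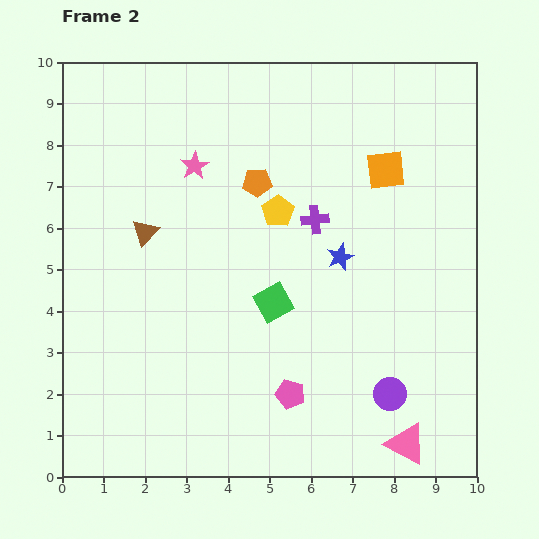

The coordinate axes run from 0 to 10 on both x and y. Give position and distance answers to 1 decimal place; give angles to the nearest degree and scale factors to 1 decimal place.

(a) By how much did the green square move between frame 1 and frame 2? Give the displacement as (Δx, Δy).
(-3.0, 2.4)

The green square was at (8.1, 1.8) in frame 1 and (5.1, 4.2) in frame 2.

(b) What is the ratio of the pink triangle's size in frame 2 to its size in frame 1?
1.6×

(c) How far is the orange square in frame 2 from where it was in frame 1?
1.6

The orange square moved from (8.3, 8.9) to (7.8, 7.4), a distance of √(0.5² + 1.5²) ≈ 1.6.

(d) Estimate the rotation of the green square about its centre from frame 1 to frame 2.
25° counter-clockwise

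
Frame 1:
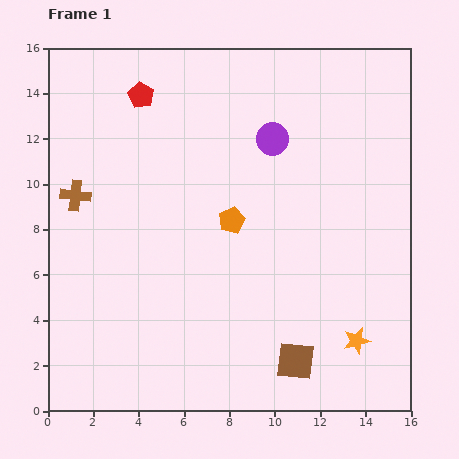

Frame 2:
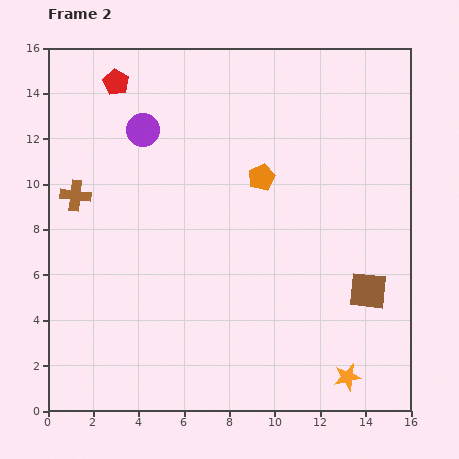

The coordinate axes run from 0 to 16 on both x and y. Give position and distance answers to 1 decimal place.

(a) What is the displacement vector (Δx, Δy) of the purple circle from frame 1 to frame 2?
(-5.7, 0.4)

The purple circle was at (9.9, 12.0) in frame 1 and (4.2, 12.4) in frame 2.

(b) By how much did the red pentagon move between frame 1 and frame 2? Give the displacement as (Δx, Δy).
(-1.1, 0.6)

The red pentagon was at (4.1, 13.9) in frame 1 and (3.0, 14.5) in frame 2.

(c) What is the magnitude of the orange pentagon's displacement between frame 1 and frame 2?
2.3

The orange pentagon moved from (8.1, 8.4) to (9.4, 10.3), a distance of √(1.3² + 1.9²) ≈ 2.3.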